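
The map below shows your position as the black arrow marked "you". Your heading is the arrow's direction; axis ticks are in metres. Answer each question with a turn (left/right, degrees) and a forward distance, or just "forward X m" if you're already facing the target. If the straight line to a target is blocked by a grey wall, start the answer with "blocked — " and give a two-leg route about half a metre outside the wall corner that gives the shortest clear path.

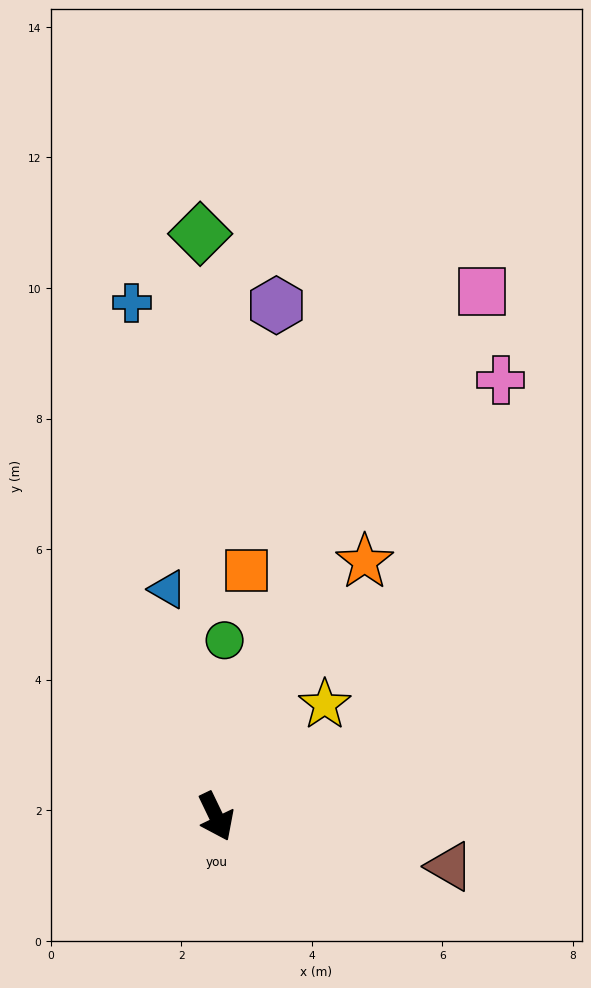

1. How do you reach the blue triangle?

turn left 166°, forward 3.6 m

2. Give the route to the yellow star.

turn left 110°, forward 2.4 m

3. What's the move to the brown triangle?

turn left 52°, forward 3.7 m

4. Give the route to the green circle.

turn left 152°, forward 2.7 m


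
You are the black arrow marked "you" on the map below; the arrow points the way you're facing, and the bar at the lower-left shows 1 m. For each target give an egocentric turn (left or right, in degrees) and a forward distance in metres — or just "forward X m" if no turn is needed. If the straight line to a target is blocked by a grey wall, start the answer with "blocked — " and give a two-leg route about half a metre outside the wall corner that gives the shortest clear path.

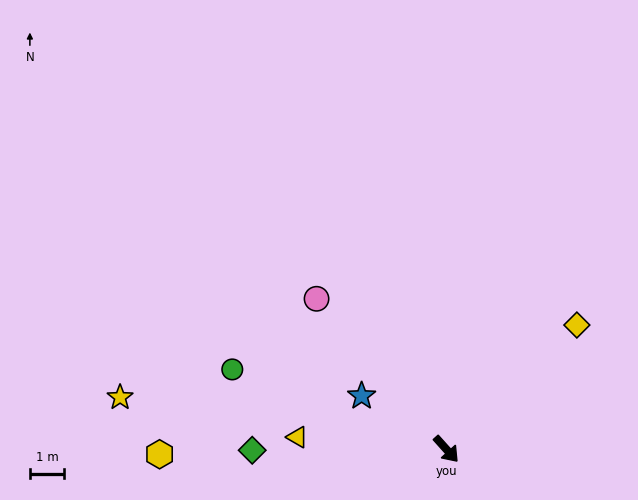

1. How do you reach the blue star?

turn right 164°, forward 2.9 m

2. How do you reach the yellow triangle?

turn right 137°, forward 4.4 m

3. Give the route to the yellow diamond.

turn left 92°, forward 5.3 m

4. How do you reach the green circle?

turn right 152°, forward 6.7 m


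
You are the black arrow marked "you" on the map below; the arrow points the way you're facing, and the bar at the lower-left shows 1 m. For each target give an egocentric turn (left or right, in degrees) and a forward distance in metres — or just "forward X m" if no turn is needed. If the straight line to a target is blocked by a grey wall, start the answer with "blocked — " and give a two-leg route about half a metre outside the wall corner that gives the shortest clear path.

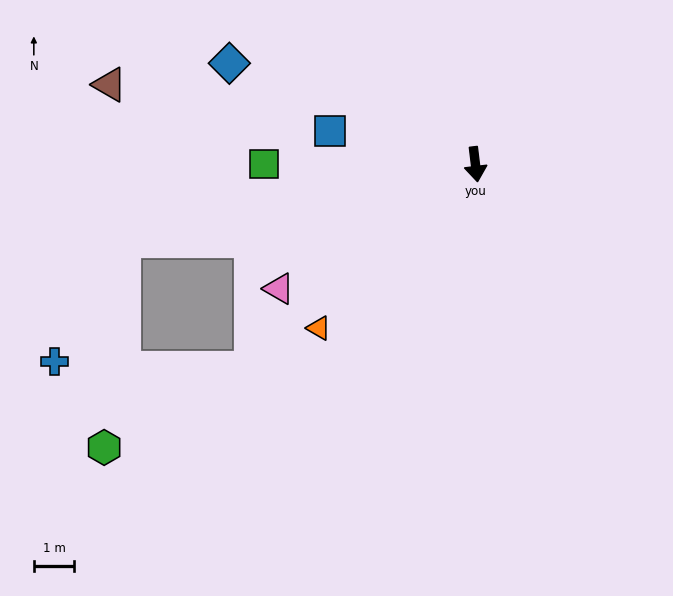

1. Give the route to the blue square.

turn right 110°, forward 3.7 m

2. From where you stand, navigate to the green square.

turn right 97°, forward 5.2 m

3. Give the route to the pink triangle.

turn right 65°, forward 5.7 m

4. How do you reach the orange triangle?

turn right 51°, forward 5.6 m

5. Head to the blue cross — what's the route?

blocked — turn right 85°, forward 8.9 m, then turn left 48°, forward 3.4 m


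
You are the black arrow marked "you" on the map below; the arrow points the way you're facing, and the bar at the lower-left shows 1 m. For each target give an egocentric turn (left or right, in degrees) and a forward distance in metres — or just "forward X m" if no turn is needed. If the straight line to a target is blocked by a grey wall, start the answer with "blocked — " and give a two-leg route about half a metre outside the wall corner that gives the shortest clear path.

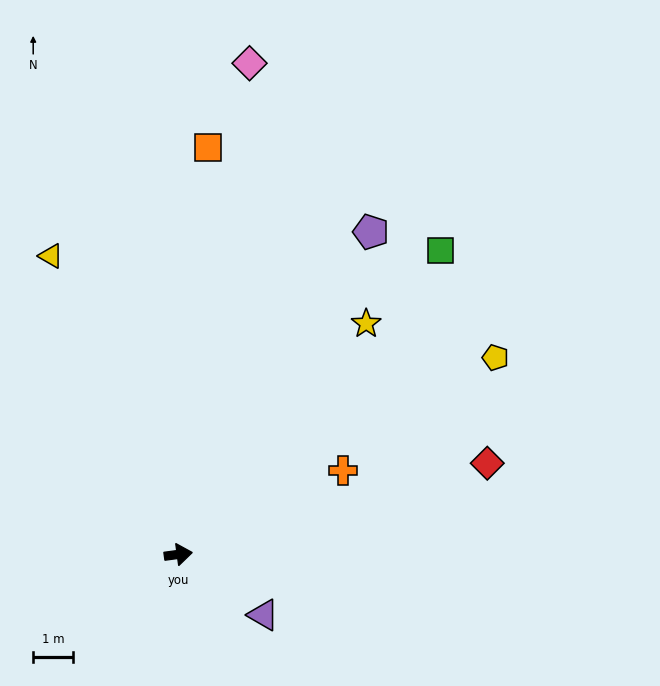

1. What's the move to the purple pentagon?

turn left 51°, forward 9.4 m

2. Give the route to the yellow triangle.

turn left 105°, forward 8.1 m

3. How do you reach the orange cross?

turn left 19°, forward 4.6 m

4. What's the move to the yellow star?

turn left 43°, forward 7.5 m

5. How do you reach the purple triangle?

turn right 43°, forward 2.6 m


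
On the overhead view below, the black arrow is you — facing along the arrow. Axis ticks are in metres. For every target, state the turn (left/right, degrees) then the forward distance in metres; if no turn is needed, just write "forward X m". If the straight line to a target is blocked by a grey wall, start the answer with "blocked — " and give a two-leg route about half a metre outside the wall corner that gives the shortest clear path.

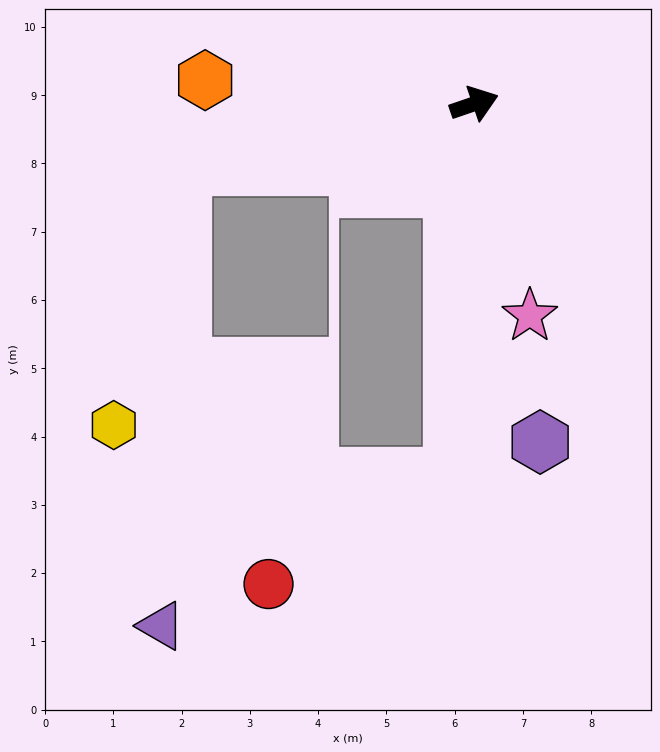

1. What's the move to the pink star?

turn right 94°, forward 3.2 m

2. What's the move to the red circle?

blocked — turn right 112°, forward 5.5 m, then turn right 57°, forward 3.1 m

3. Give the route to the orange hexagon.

turn left 156°, forward 4.0 m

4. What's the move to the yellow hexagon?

blocked — turn left 173°, forward 4.4 m, then turn left 63°, forward 3.9 m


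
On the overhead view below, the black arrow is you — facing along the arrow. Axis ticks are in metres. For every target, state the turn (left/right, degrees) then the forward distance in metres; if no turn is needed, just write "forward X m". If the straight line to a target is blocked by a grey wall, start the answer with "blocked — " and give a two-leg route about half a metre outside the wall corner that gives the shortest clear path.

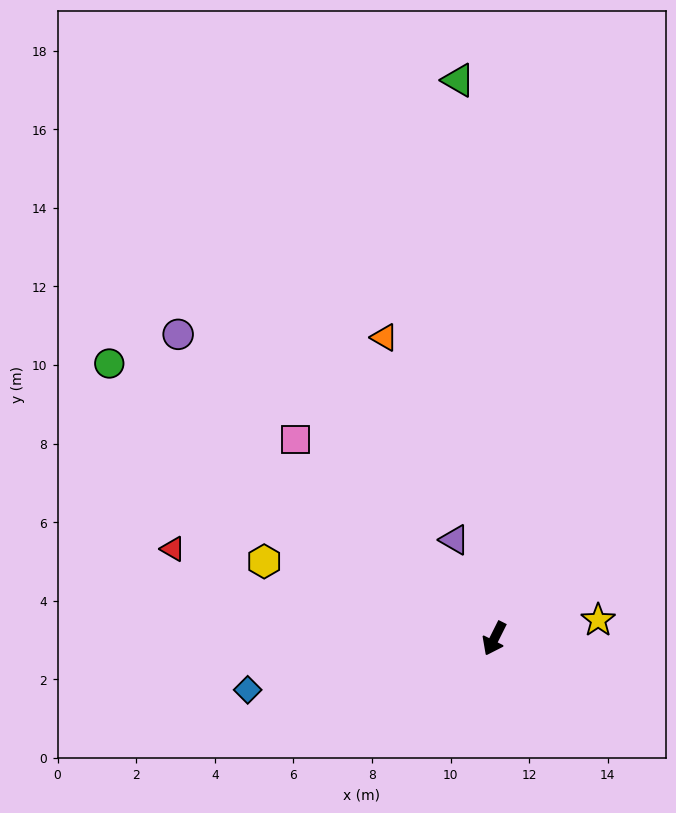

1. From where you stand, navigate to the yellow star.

turn left 127°, forward 2.7 m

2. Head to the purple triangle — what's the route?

turn right 131°, forward 2.7 m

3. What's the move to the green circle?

turn right 99°, forward 12.0 m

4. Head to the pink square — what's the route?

turn right 108°, forward 7.2 m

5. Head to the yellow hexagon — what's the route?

turn right 82°, forward 6.2 m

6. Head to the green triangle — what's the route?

turn right 150°, forward 14.2 m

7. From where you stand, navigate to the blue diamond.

turn right 52°, forward 6.4 m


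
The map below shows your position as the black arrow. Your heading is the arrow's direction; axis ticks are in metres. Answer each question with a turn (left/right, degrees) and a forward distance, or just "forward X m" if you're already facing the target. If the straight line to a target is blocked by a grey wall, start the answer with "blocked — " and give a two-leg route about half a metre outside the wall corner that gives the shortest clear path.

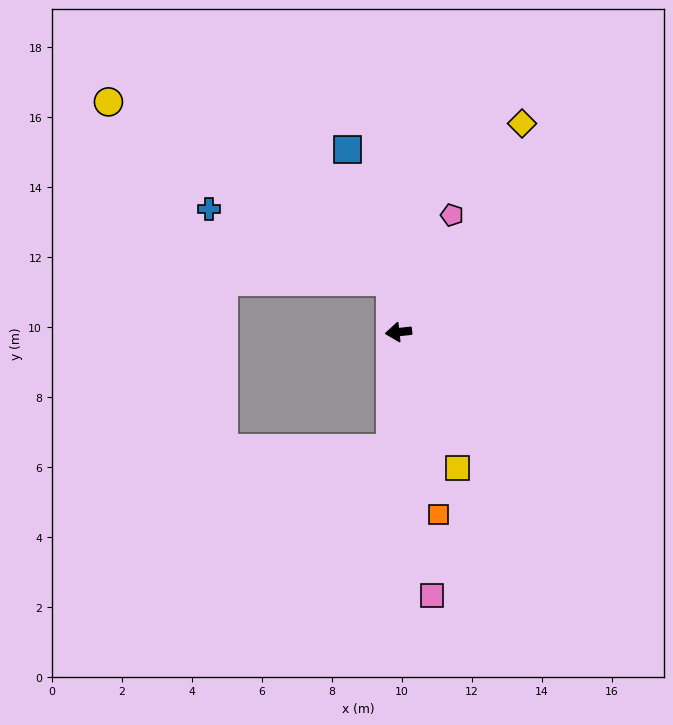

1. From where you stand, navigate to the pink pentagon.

turn right 121°, forward 3.7 m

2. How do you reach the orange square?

turn left 96°, forward 5.3 m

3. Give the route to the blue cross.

blocked — turn right 88°, forward 1.5 m, then turn left 60°, forward 5.6 m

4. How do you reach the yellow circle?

blocked — turn right 88°, forward 1.5 m, then turn left 49°, forward 9.6 m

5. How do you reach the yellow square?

turn left 107°, forward 4.2 m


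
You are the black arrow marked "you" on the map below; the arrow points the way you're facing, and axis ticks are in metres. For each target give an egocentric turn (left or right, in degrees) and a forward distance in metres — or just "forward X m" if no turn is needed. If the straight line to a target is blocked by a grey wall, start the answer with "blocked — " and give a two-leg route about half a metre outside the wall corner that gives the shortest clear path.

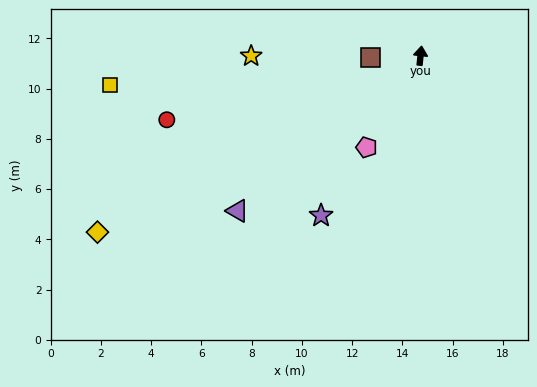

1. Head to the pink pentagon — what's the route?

turn left 156°, forward 4.2 m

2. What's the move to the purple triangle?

turn left 136°, forward 9.6 m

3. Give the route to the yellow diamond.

turn left 125°, forward 14.7 m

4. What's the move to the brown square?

turn left 98°, forward 2.0 m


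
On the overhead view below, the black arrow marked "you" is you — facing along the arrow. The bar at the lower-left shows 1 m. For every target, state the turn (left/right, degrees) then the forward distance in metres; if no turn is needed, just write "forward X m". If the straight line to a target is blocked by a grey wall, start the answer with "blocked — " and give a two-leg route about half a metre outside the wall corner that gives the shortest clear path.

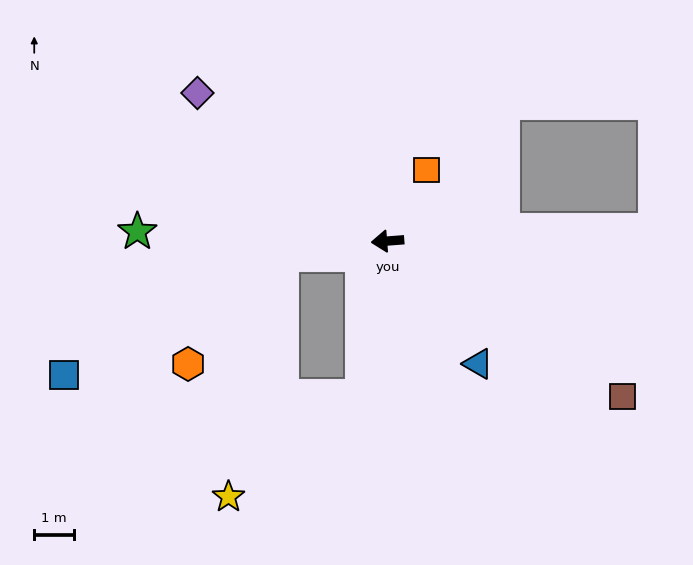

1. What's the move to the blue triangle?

turn left 122°, forward 3.9 m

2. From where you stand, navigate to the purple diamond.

turn right 42°, forward 6.1 m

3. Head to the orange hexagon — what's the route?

blocked — turn left 3°, forward 2.7 m, then turn left 42°, forward 3.7 m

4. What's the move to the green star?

turn right 7°, forward 6.4 m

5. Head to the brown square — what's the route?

turn left 142°, forward 7.2 m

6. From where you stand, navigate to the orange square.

turn right 123°, forward 2.1 m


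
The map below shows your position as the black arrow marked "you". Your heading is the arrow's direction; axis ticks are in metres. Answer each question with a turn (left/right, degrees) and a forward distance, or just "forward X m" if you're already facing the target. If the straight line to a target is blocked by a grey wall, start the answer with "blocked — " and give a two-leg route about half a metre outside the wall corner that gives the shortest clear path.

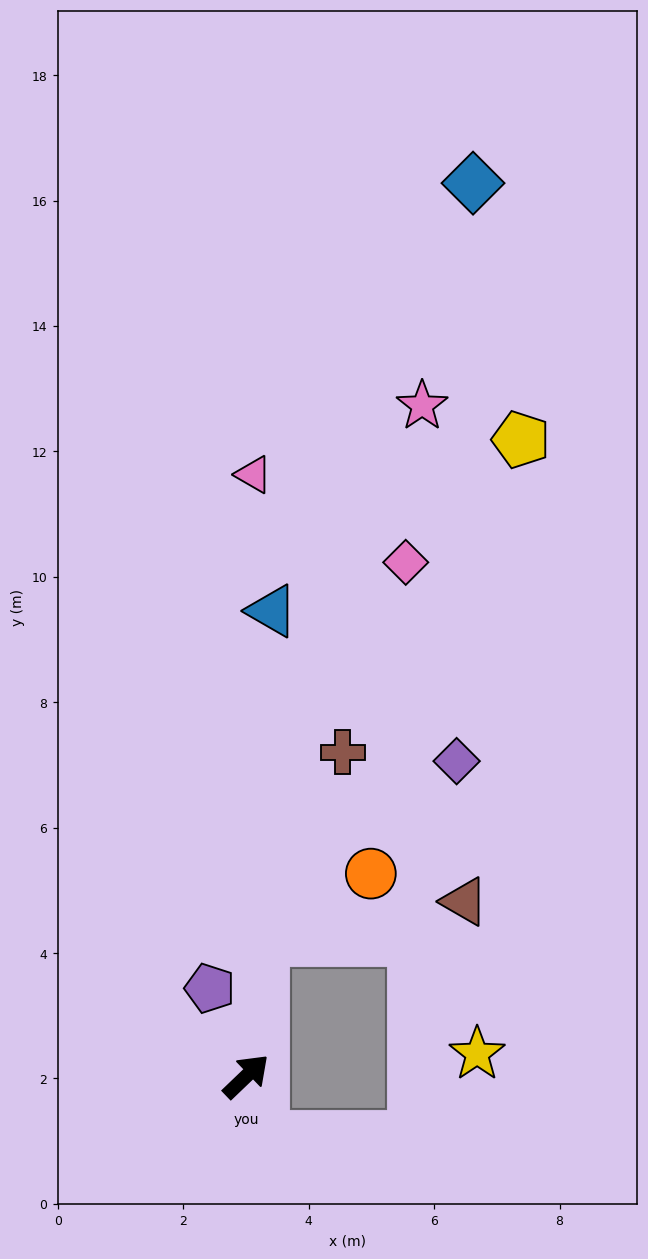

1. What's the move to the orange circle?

blocked — turn left 39°, forward 2.2 m, then turn right 51°, forward 2.0 m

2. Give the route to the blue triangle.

turn left 43°, forward 7.4 m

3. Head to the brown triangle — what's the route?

blocked — turn left 39°, forward 2.2 m, then turn right 72°, forward 3.3 m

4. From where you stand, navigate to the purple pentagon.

turn left 69°, forward 1.5 m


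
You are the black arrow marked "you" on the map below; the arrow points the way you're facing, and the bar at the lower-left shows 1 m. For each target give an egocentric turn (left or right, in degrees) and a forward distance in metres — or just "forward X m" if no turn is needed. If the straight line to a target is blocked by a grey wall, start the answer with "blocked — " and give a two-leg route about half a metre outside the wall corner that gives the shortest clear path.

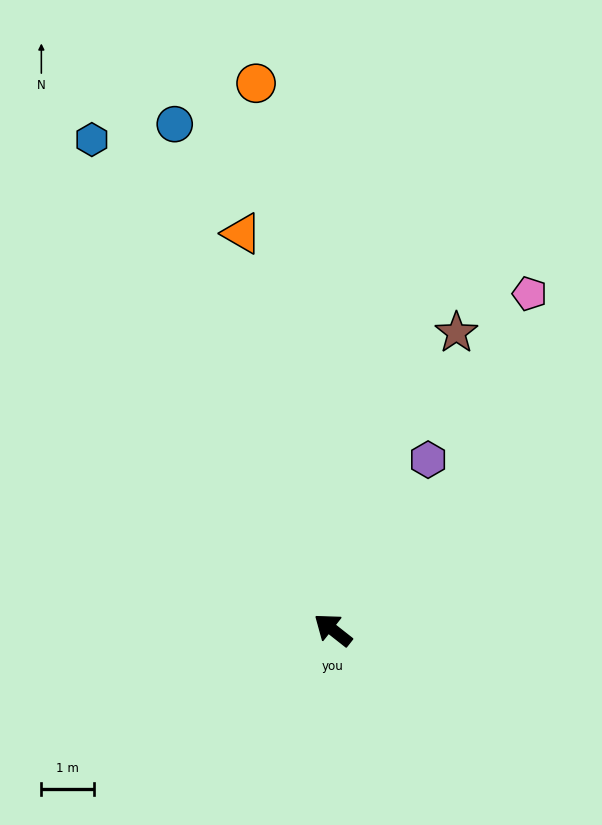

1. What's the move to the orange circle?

turn right 44°, forward 10.4 m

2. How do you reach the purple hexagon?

turn right 81°, forward 3.7 m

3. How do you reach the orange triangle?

turn right 39°, forward 7.7 m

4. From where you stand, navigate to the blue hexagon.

turn right 26°, forward 10.3 m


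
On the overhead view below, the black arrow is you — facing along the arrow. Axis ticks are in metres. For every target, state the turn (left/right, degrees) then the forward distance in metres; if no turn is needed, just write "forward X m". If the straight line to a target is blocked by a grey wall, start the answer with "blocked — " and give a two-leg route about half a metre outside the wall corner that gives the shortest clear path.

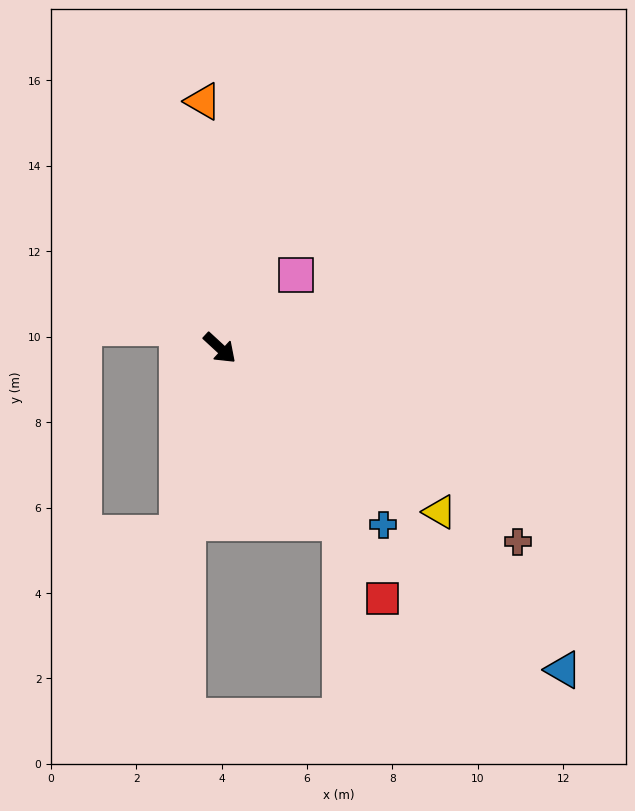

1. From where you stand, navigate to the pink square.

turn left 86°, forward 2.5 m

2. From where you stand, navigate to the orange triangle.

turn left 137°, forward 5.8 m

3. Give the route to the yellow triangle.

turn left 6°, forward 6.4 m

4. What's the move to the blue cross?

turn right 5°, forward 5.6 m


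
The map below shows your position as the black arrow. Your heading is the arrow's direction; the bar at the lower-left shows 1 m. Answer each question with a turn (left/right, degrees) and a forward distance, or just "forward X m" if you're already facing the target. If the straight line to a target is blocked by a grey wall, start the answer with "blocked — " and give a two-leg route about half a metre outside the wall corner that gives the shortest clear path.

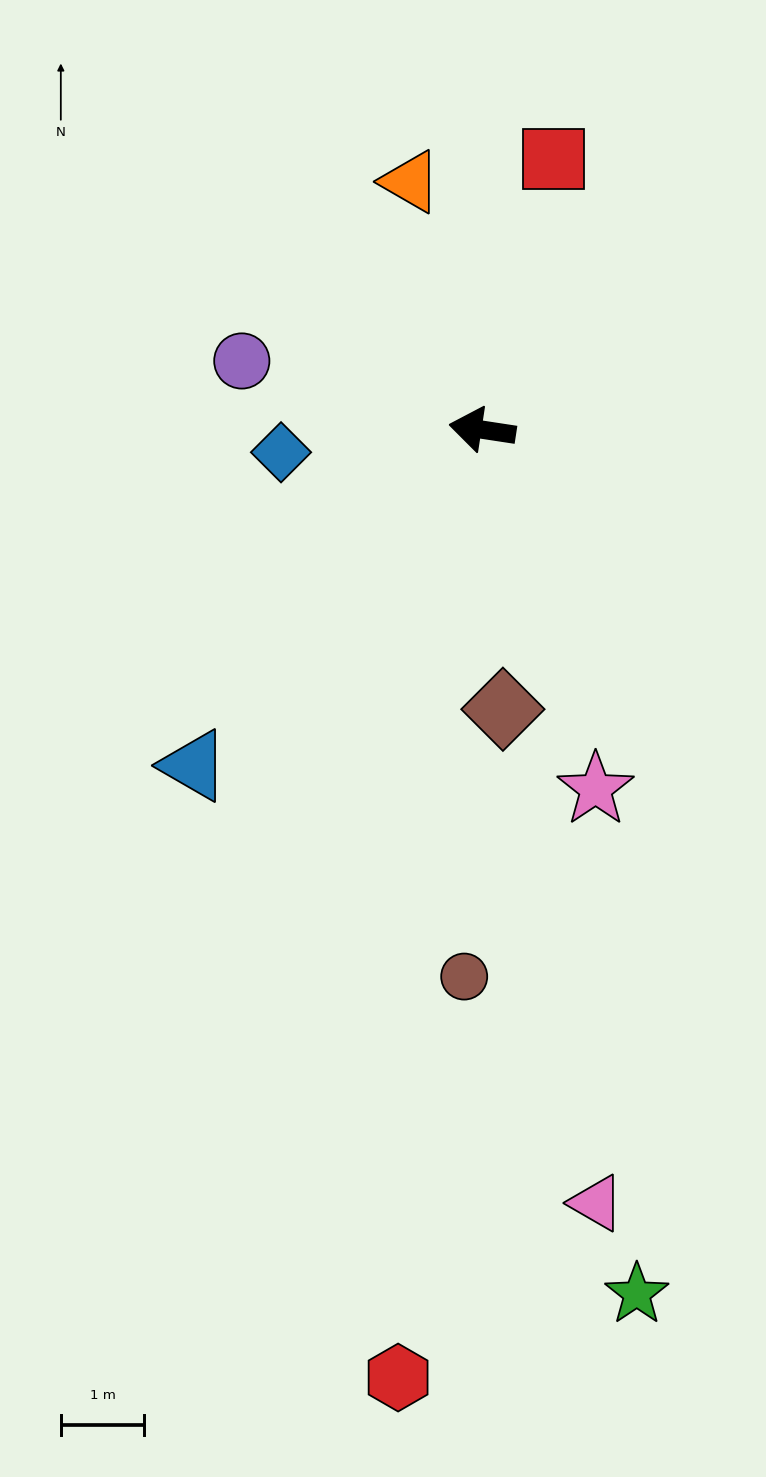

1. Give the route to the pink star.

turn left 116°, forward 4.5 m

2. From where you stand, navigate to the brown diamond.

turn left 103°, forward 3.4 m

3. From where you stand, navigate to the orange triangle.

turn right 65°, forward 3.1 m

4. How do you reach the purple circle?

turn right 7°, forward 3.0 m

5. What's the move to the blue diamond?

turn left 15°, forward 2.4 m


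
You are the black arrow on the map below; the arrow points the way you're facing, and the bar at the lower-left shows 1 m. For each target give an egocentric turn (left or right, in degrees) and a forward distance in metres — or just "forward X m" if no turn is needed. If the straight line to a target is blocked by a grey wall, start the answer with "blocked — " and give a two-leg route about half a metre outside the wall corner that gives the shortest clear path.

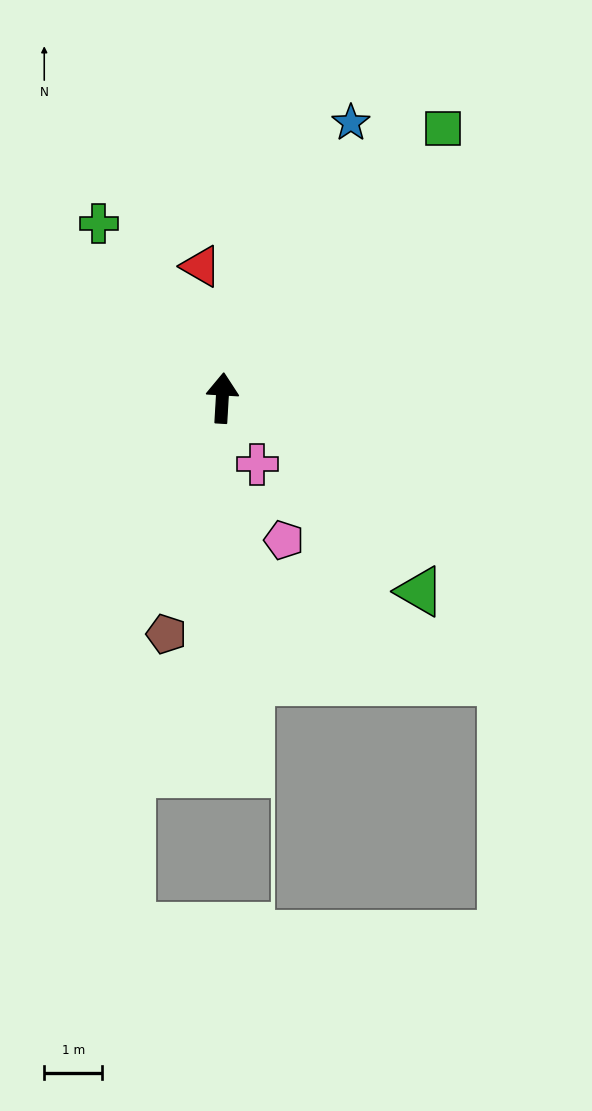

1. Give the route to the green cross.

turn left 39°, forward 3.7 m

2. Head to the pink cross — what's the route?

turn right 149°, forward 1.3 m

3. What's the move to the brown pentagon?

turn left 170°, forward 4.2 m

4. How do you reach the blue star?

turn right 22°, forward 5.3 m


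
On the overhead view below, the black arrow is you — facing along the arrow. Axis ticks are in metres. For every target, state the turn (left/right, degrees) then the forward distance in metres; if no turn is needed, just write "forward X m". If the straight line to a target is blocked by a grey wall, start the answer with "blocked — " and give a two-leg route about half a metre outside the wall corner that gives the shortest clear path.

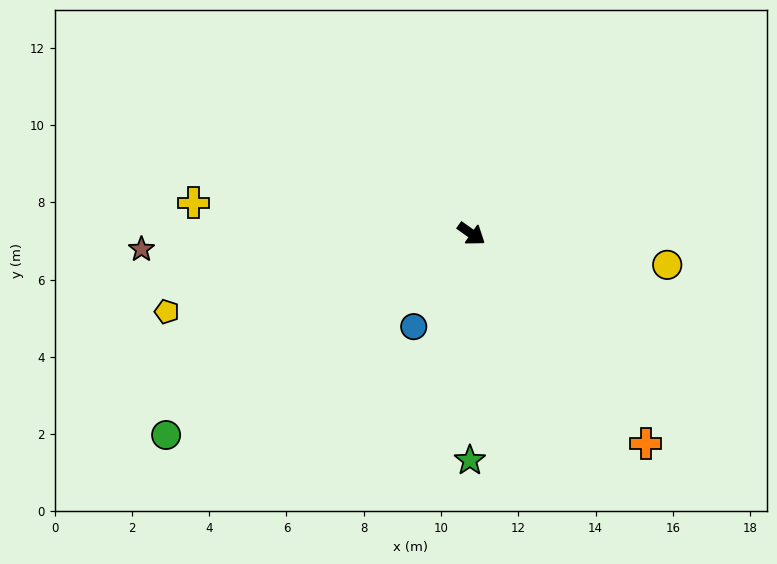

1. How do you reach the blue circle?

turn right 87°, forward 2.8 m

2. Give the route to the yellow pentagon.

turn right 130°, forward 8.1 m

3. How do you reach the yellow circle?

turn left 26°, forward 5.1 m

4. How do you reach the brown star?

turn right 142°, forward 8.5 m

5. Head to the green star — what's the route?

turn right 55°, forward 5.9 m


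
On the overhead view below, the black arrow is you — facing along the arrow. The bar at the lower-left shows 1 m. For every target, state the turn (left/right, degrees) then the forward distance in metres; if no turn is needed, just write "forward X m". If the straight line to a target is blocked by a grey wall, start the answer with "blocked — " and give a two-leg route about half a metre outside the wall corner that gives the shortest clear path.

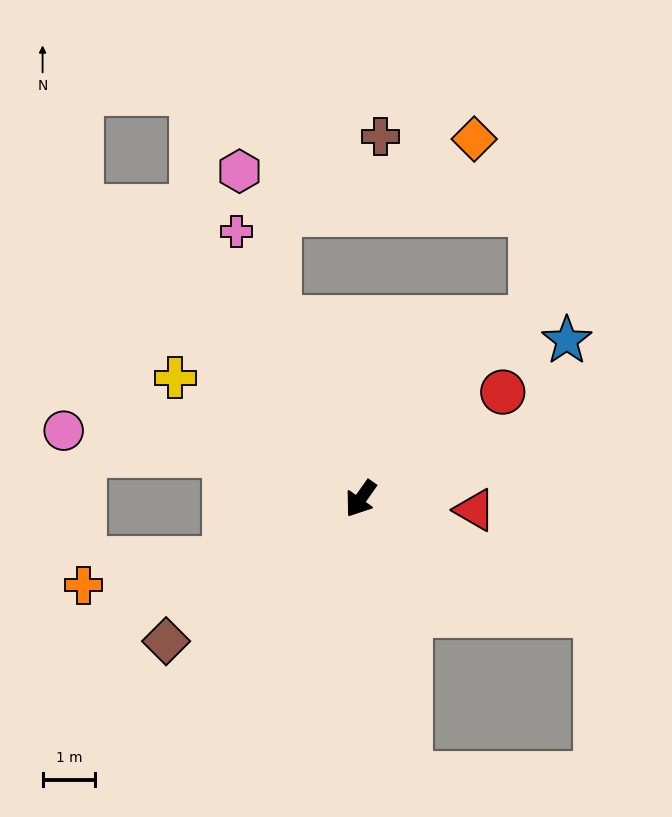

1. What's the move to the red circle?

turn left 162°, forward 3.4 m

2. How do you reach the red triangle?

turn left 120°, forward 2.2 m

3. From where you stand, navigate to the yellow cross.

turn right 88°, forward 4.2 m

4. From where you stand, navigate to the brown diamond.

turn right 19°, forward 4.6 m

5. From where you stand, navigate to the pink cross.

turn right 120°, forward 5.6 m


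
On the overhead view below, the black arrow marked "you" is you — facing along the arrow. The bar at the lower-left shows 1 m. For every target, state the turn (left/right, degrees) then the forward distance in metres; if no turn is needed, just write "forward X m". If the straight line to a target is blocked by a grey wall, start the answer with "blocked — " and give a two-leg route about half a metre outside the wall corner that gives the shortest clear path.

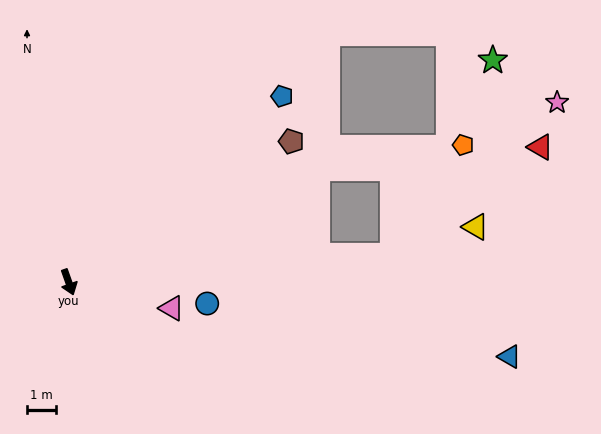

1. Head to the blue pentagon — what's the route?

turn left 112°, forward 9.6 m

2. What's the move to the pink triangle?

turn left 56°, forward 3.6 m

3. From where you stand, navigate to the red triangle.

blocked — turn left 75°, forward 11.1 m, then turn left 32°, forward 6.3 m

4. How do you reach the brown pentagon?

turn left 103°, forward 9.0 m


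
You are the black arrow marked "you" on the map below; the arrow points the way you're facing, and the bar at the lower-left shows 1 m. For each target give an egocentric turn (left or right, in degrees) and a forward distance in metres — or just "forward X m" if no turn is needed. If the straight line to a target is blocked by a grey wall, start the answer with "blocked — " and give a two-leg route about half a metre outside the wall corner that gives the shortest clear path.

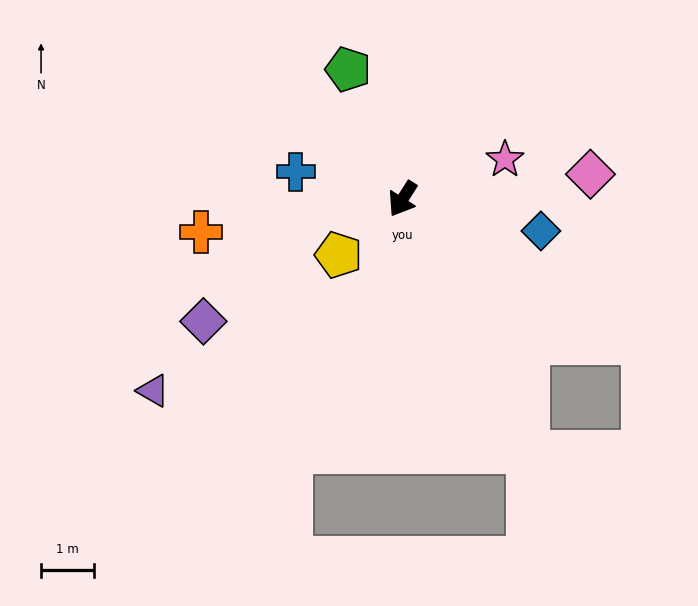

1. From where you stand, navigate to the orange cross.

turn right 48°, forward 3.9 m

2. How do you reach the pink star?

turn left 144°, forward 2.1 m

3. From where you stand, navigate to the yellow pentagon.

turn right 17°, forward 1.6 m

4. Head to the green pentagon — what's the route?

turn right 125°, forward 2.7 m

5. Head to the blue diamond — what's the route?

turn left 109°, forward 2.7 m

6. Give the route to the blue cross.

turn right 72°, forward 2.1 m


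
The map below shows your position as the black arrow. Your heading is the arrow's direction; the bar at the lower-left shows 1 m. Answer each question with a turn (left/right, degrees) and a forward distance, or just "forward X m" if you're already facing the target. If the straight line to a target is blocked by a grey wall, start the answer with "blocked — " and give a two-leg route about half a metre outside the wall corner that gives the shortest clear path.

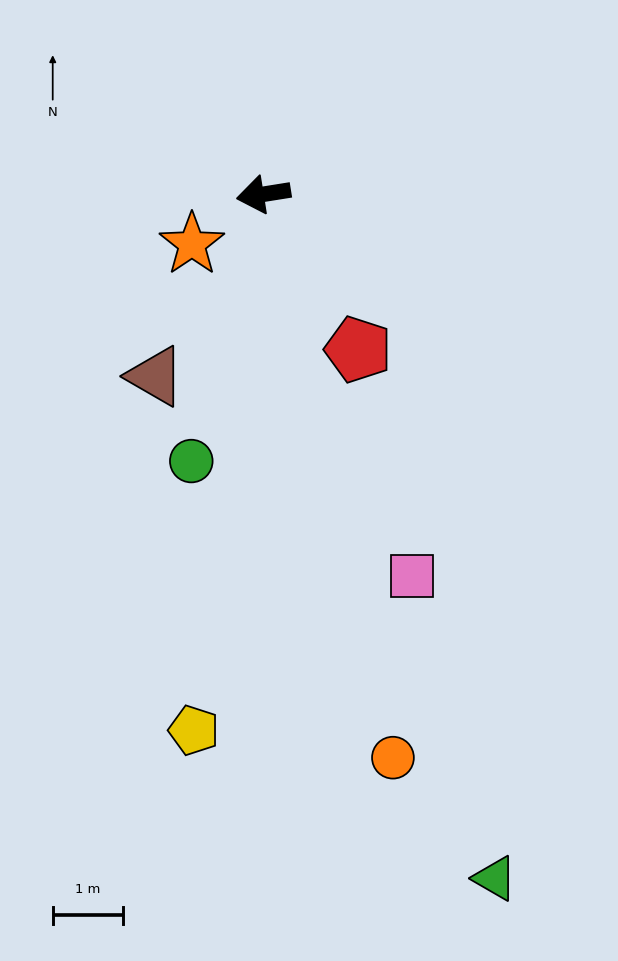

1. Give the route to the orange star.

turn left 26°, forward 1.2 m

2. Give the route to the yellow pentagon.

turn left 74°, forward 7.7 m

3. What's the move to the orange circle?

turn left 94°, forward 8.2 m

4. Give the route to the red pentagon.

turn left 112°, forward 2.6 m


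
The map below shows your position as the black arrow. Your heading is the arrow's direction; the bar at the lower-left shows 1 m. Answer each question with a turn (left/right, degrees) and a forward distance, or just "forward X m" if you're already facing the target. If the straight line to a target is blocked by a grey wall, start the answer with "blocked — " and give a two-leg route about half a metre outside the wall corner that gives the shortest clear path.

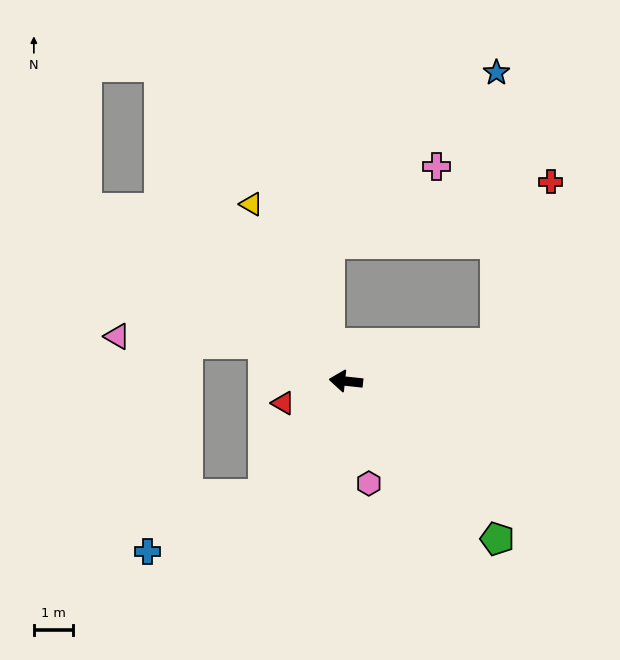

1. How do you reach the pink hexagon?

turn left 109°, forward 2.7 m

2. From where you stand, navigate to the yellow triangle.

turn right 56°, forward 5.1 m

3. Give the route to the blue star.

blocked — turn right 160°, forward 4.0 m, then turn left 76°, forward 6.9 m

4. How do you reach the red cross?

blocked — turn right 160°, forward 4.0 m, then turn left 58°, forward 4.4 m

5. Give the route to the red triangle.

turn left 25°, forward 1.7 m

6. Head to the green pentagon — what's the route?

turn left 140°, forward 5.6 m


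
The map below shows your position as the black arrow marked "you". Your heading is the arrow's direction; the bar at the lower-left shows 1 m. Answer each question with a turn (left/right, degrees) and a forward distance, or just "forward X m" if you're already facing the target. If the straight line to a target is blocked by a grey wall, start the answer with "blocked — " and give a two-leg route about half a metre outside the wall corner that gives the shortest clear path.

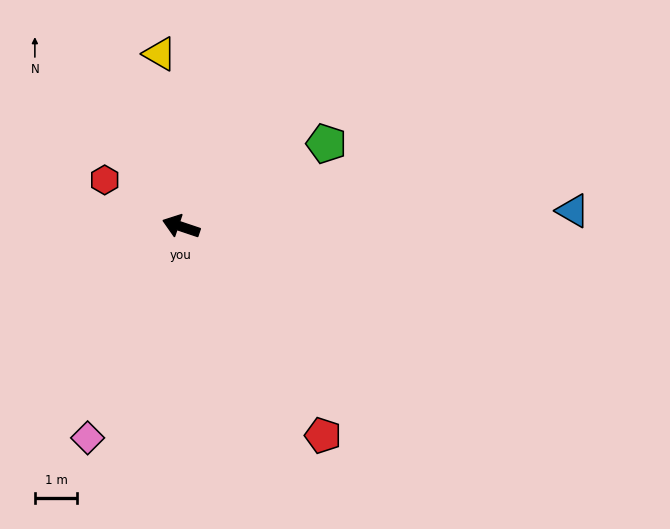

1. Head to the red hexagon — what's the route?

turn right 13°, forward 2.1 m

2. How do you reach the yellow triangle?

turn right 64°, forward 4.1 m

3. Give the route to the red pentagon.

turn left 143°, forward 6.0 m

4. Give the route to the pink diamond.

turn left 85°, forward 5.5 m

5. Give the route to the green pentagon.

turn right 132°, forward 4.0 m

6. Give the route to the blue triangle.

turn right 159°, forward 9.3 m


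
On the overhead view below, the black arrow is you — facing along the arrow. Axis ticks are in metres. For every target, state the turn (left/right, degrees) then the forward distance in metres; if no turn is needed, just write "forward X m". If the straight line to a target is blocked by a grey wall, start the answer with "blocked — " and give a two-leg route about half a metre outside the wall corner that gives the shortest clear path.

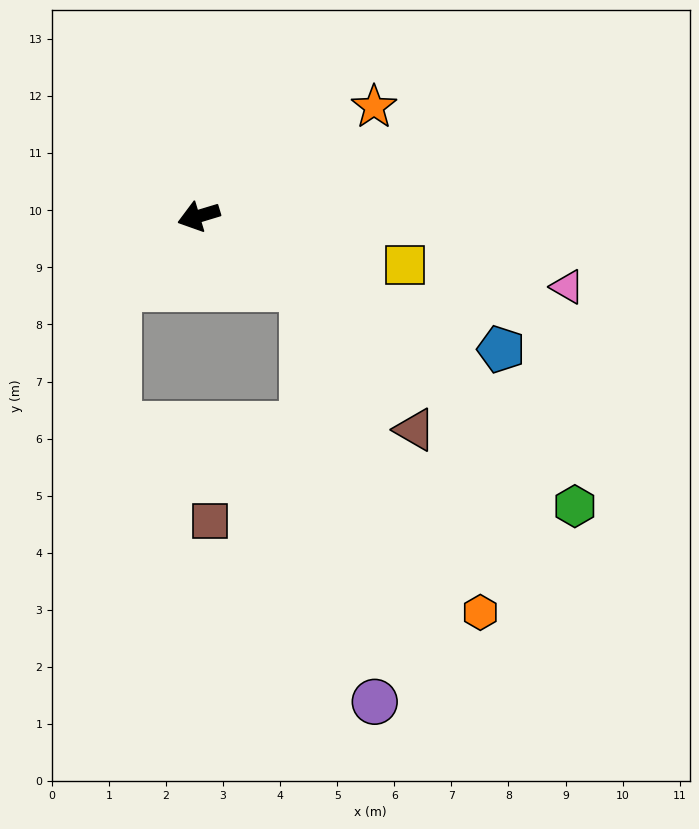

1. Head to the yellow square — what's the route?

turn left 150°, forward 3.7 m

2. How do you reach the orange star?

turn right 165°, forward 3.6 m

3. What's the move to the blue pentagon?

turn left 139°, forward 5.8 m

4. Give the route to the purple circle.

blocked — turn left 129°, forward 2.2 m, then turn right 46°, forward 7.4 m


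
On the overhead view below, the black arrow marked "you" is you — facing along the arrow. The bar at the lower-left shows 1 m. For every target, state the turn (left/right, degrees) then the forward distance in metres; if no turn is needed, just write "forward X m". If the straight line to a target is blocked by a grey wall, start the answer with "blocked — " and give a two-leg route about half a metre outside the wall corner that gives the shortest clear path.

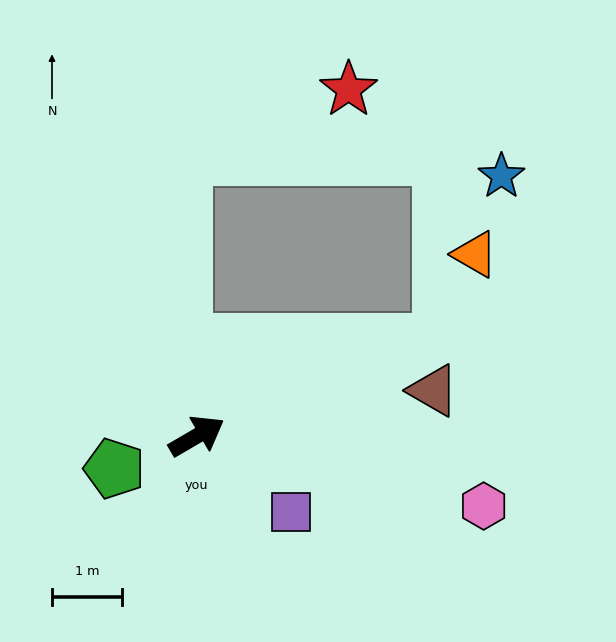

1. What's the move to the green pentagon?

turn left 171°, forward 1.3 m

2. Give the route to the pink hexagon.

turn right 44°, forward 4.2 m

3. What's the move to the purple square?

turn right 69°, forward 1.7 m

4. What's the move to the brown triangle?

turn right 19°, forward 3.5 m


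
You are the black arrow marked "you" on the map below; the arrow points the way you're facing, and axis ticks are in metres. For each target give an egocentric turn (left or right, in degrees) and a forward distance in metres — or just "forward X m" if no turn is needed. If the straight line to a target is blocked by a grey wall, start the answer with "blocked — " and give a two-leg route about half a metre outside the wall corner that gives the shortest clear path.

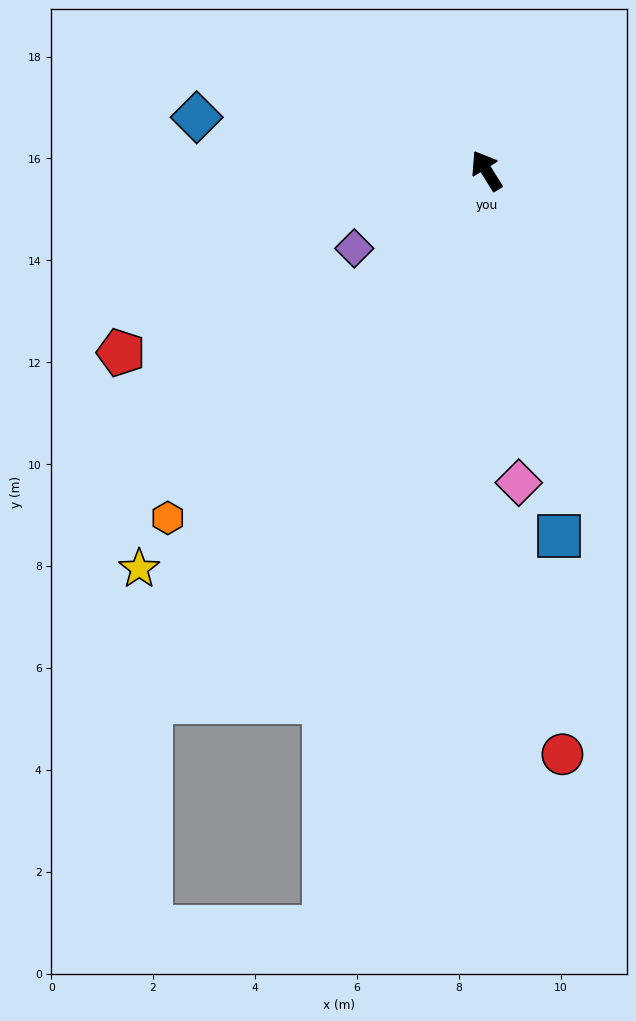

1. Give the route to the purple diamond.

turn left 89°, forward 3.0 m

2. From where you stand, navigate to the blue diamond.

turn left 48°, forward 5.8 m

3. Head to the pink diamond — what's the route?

turn left 154°, forward 6.2 m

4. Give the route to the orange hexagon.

turn left 106°, forward 9.3 m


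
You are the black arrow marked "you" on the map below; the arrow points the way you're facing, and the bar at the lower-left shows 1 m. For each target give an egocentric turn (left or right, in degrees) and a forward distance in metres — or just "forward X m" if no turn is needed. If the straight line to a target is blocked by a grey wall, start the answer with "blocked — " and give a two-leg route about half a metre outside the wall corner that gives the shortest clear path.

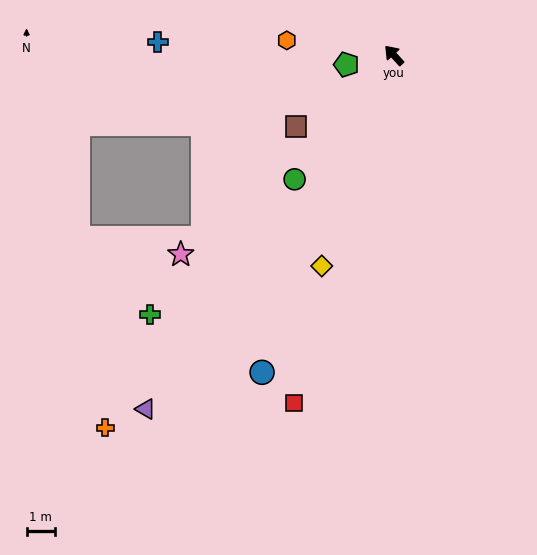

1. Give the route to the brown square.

turn left 84°, forward 4.3 m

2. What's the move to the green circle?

turn left 99°, forward 5.6 m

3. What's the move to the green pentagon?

turn left 59°, forward 1.7 m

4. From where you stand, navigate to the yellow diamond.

turn left 119°, forward 7.8 m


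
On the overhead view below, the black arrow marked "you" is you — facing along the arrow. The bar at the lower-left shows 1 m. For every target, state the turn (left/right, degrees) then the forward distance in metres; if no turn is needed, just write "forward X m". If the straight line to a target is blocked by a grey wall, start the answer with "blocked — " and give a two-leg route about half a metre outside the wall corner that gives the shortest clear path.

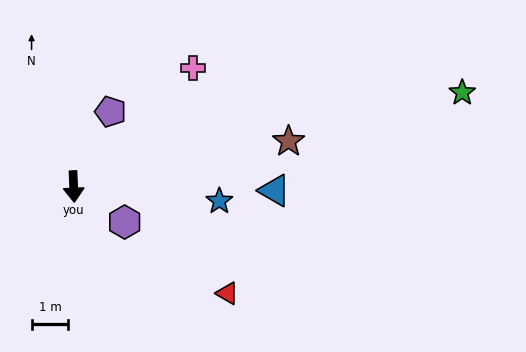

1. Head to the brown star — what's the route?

turn left 100°, forward 5.9 m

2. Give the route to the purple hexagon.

turn left 53°, forward 1.7 m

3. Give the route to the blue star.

turn left 82°, forward 4.0 m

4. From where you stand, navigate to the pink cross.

turn left 133°, forward 4.6 m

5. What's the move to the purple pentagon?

turn left 151°, forward 2.3 m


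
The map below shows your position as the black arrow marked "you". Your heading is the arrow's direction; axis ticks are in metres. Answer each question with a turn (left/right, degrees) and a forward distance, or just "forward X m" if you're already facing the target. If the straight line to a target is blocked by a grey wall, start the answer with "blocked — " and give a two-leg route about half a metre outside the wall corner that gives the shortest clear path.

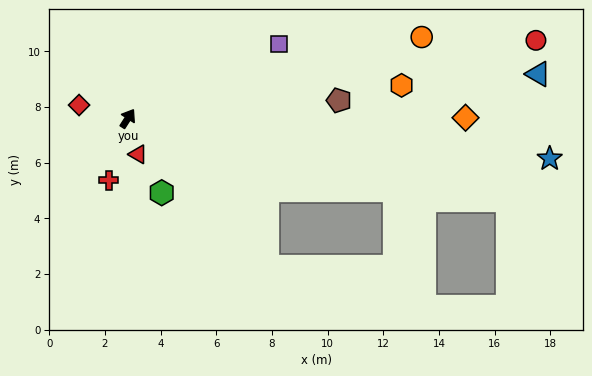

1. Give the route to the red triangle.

turn right 132°, forward 1.3 m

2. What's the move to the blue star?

turn right 63°, forward 15.2 m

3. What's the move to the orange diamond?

turn right 57°, forward 12.1 m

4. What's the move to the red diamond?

turn left 107°, forward 1.8 m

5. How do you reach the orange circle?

turn right 42°, forward 11.0 m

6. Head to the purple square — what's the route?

turn right 31°, forward 6.0 m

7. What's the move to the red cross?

turn right 165°, forward 2.3 m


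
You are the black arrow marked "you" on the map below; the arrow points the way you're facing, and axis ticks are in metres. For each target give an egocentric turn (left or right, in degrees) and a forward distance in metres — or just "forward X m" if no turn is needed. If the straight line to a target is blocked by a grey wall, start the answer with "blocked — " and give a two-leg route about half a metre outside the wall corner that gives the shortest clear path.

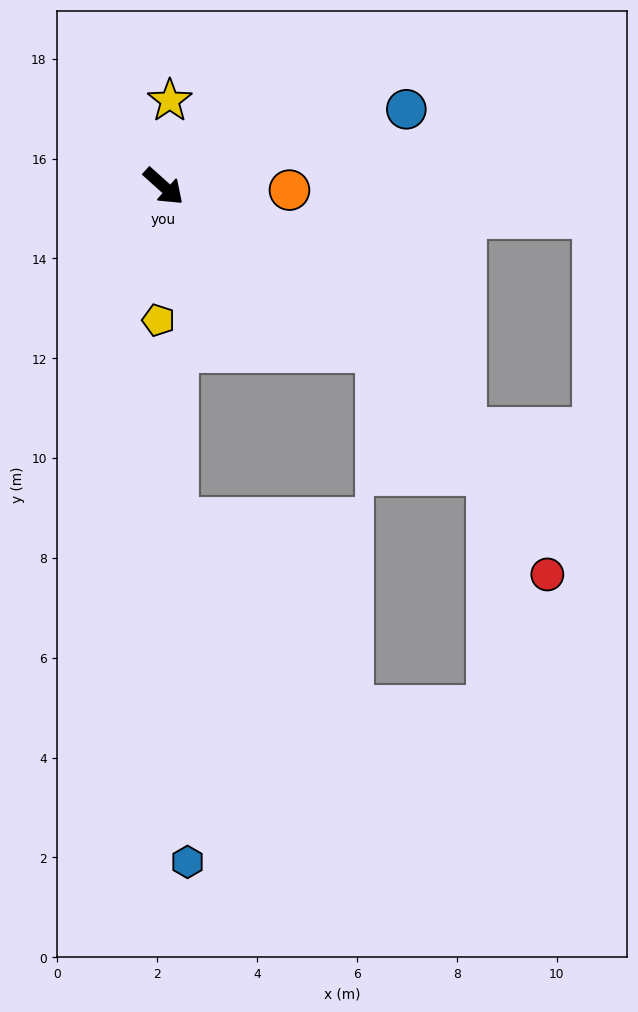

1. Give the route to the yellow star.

turn left 128°, forward 1.7 m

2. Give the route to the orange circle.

turn left 40°, forward 2.5 m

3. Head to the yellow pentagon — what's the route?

turn right 50°, forward 2.7 m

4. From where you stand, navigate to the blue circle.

turn left 60°, forward 5.1 m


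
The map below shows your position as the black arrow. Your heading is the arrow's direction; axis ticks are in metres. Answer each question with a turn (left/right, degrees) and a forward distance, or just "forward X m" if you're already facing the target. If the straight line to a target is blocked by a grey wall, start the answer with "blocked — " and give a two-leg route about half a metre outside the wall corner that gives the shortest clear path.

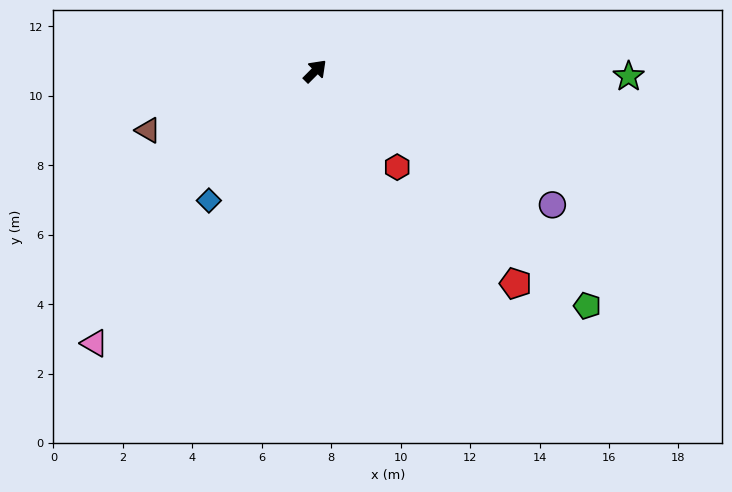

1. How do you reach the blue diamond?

turn right 175°, forward 4.8 m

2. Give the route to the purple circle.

turn right 75°, forward 7.8 m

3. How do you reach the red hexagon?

turn right 95°, forward 3.6 m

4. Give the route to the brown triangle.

turn left 154°, forward 5.1 m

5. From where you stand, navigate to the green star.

turn right 46°, forward 9.0 m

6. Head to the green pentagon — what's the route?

turn right 86°, forward 10.4 m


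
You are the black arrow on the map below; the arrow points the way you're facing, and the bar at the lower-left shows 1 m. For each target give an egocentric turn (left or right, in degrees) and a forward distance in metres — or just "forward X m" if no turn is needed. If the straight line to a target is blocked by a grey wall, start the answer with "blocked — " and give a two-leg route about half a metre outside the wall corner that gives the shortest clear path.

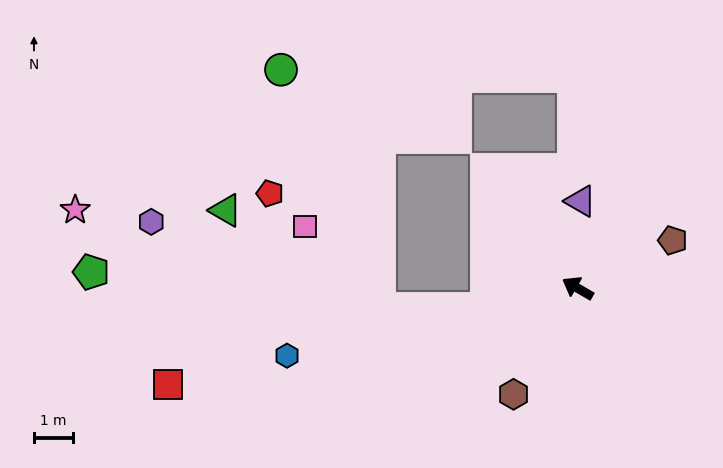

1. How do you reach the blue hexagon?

turn left 43°, forward 7.7 m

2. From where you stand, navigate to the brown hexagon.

turn left 89°, forward 3.2 m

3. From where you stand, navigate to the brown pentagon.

turn right 123°, forward 2.8 m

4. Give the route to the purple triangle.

turn right 62°, forward 2.3 m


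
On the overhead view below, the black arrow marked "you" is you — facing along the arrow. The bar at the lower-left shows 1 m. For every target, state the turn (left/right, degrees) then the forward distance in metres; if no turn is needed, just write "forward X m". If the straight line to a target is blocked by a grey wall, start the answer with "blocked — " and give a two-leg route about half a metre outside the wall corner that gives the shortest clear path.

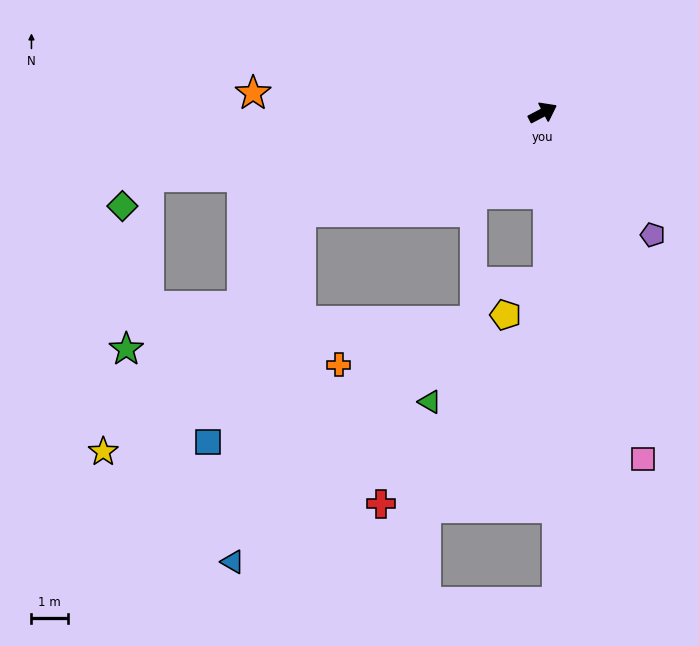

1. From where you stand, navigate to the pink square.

turn right 101°, forward 9.8 m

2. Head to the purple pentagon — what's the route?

turn right 76°, forward 4.5 m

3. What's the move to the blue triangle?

blocked — turn left 175°, forward 7.1 m, then turn left 57°, forward 9.7 m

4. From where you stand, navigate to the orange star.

turn left 149°, forward 7.9 m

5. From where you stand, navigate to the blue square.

blocked — turn left 175°, forward 7.1 m, then turn left 46°, forward 6.8 m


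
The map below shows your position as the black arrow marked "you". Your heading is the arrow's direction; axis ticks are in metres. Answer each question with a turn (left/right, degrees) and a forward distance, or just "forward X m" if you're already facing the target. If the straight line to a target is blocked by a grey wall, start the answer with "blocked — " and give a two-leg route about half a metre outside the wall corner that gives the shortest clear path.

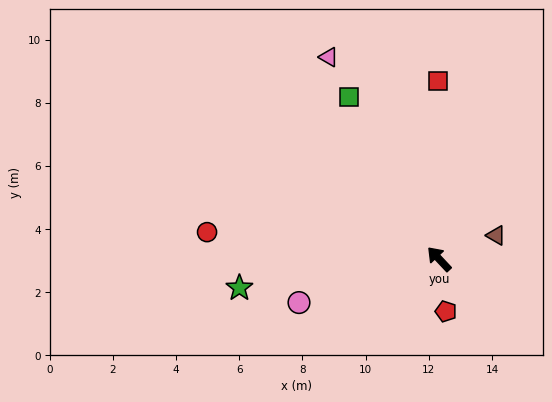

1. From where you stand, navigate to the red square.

turn right 43°, forward 5.6 m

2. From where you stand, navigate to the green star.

turn left 55°, forward 6.4 m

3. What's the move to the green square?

turn right 14°, forward 5.9 m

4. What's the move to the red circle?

turn left 40°, forward 7.4 m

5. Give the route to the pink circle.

turn left 64°, forward 4.6 m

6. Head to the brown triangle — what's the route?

turn right 111°, forward 2.0 m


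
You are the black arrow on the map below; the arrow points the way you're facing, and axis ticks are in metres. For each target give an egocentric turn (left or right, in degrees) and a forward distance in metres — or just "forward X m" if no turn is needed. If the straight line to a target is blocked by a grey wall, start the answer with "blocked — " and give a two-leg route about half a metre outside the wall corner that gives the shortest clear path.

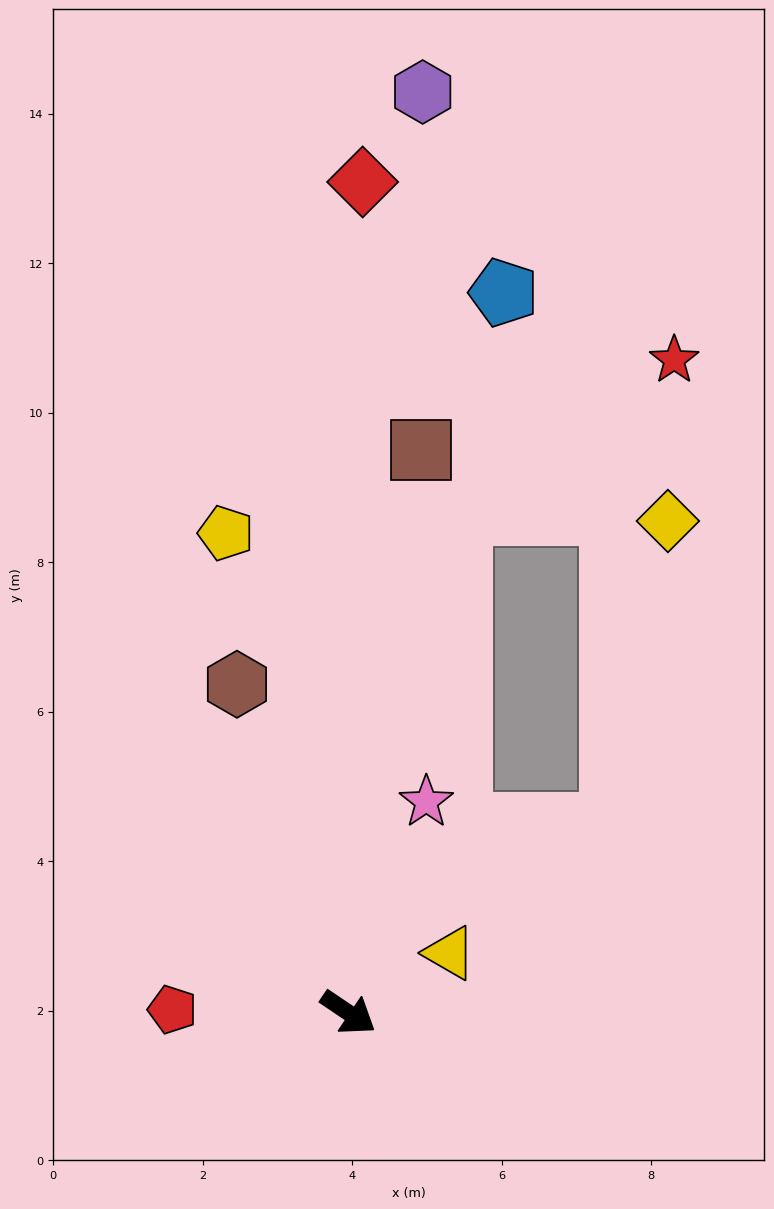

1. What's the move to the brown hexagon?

turn left 143°, forward 4.6 m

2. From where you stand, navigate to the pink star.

turn left 104°, forward 3.0 m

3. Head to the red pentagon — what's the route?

turn right 147°, forward 2.4 m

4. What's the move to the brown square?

turn left 117°, forward 7.6 m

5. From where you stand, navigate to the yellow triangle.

turn left 65°, forward 1.6 m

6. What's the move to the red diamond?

turn left 123°, forward 11.1 m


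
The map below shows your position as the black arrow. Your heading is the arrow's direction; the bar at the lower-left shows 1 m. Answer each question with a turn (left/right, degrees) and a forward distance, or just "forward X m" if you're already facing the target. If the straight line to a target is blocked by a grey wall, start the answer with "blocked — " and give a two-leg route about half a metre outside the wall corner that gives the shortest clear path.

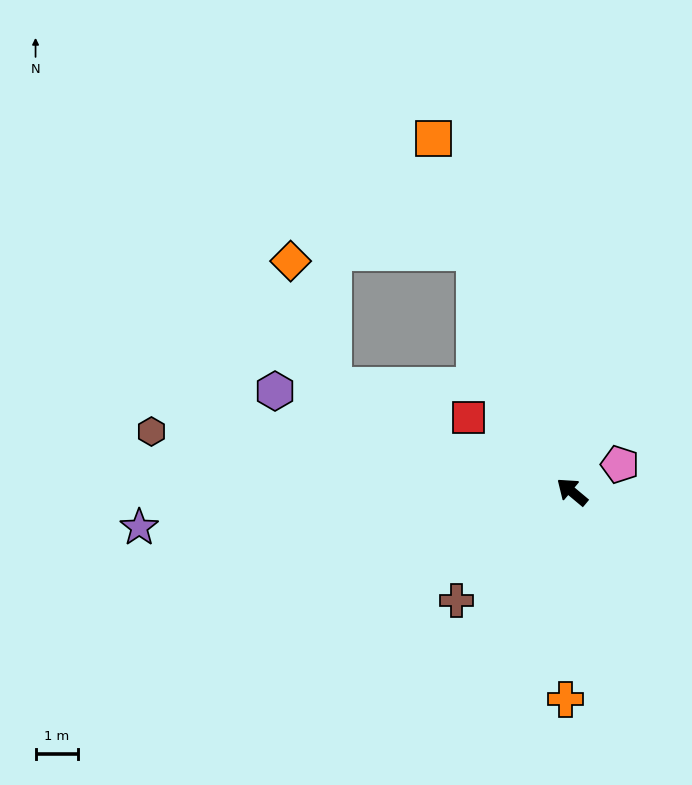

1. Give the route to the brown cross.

turn left 83°, forward 3.8 m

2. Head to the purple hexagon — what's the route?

turn left 21°, forward 7.5 m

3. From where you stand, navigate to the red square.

turn left 4°, forward 3.0 m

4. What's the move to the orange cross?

turn left 128°, forward 4.9 m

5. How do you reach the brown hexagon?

turn left 32°, forward 10.1 m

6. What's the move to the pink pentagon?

turn right 110°, forward 1.3 m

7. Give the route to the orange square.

turn right 29°, forward 9.0 m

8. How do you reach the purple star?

turn left 45°, forward 10.3 m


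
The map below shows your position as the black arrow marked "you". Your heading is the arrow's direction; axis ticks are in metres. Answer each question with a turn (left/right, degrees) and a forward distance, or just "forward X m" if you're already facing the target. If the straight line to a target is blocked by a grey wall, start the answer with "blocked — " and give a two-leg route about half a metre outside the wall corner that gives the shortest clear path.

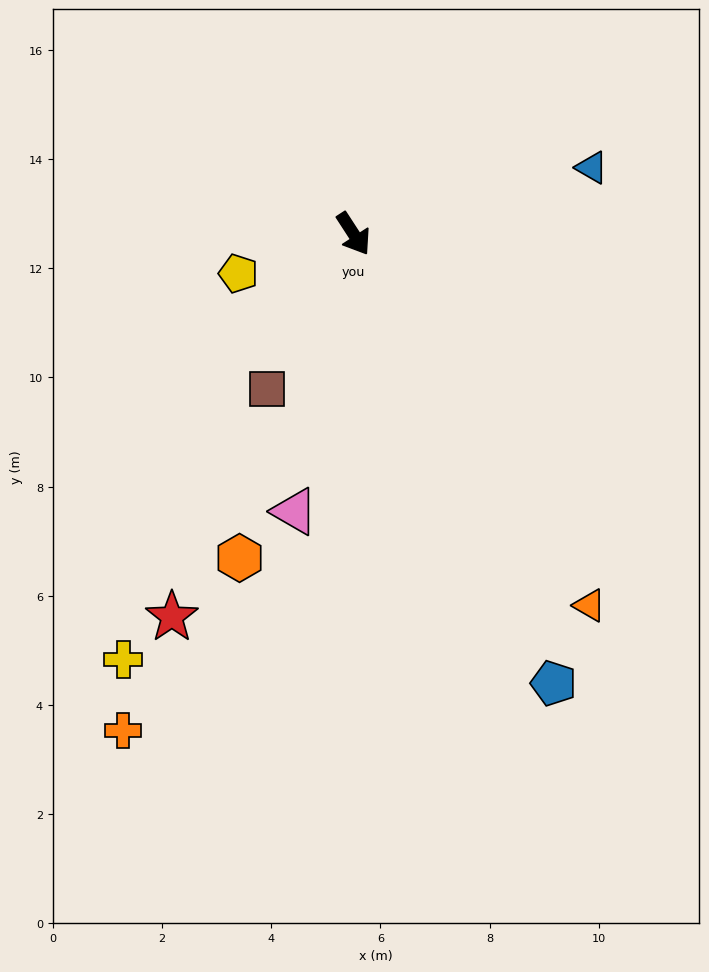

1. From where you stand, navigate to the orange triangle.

forward 8.1 m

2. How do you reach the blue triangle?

turn left 73°, forward 4.5 m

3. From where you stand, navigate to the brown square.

turn right 62°, forward 3.3 m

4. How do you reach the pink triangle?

turn right 45°, forward 5.2 m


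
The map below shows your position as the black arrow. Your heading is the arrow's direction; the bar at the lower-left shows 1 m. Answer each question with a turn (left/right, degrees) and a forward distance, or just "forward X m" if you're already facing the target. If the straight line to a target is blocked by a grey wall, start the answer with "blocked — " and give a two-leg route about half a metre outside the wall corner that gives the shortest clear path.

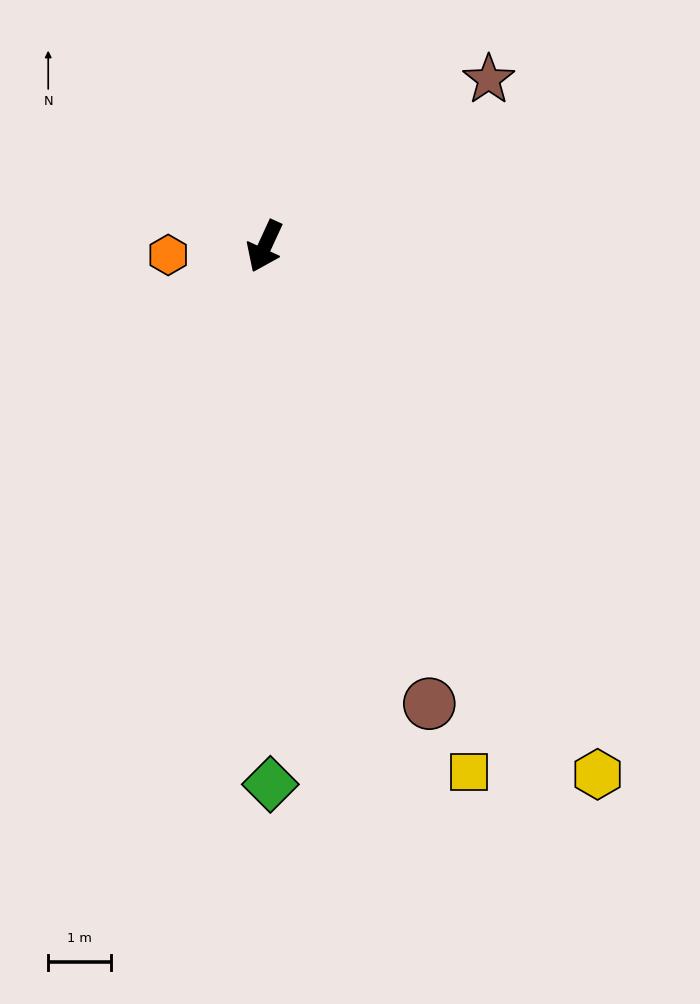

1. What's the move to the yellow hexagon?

turn left 57°, forward 9.9 m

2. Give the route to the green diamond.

turn left 25°, forward 8.5 m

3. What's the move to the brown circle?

turn left 45°, forward 7.7 m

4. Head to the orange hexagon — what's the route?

turn right 60°, forward 1.5 m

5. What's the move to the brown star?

turn left 151°, forward 4.4 m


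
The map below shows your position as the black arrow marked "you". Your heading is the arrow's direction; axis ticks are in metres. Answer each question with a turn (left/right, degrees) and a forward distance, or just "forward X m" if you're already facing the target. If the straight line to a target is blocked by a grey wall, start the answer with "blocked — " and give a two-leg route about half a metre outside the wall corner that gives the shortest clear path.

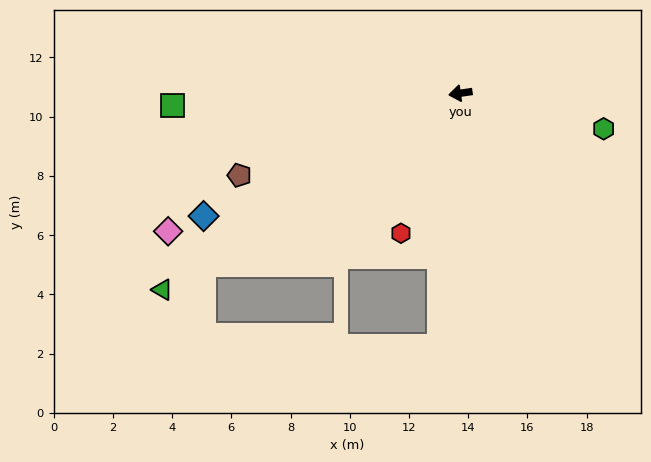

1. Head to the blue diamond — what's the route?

turn left 17°, forward 9.6 m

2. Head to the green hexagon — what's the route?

turn left 158°, forward 5.0 m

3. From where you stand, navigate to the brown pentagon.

turn left 12°, forward 8.0 m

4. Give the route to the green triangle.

turn left 25°, forward 12.1 m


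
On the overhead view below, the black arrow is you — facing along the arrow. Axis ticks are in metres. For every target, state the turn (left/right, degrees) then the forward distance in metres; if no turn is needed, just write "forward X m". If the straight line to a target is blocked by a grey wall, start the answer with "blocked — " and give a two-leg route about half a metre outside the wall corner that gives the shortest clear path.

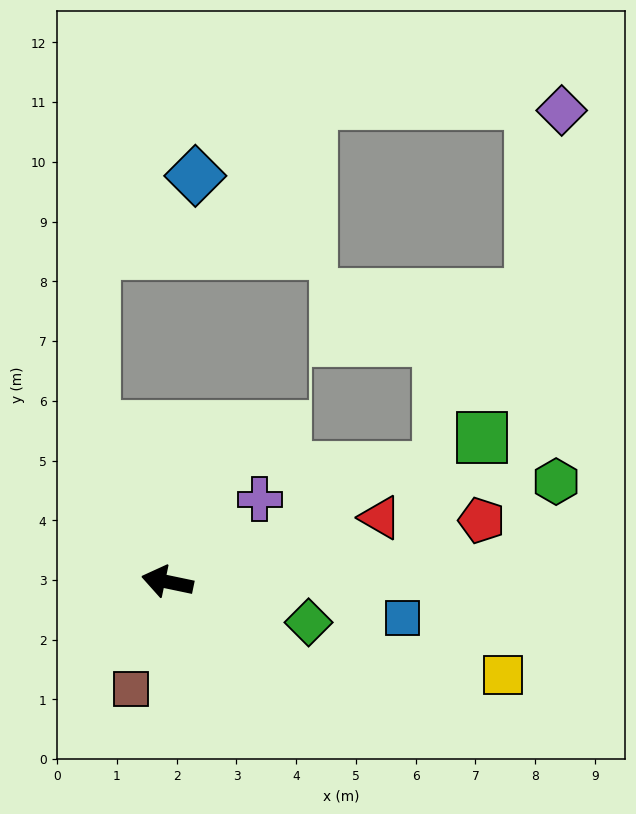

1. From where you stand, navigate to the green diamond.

turn left 176°, forward 2.5 m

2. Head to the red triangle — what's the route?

turn right 151°, forward 3.7 m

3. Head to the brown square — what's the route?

turn left 83°, forward 1.9 m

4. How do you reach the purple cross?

turn right 126°, forward 2.1 m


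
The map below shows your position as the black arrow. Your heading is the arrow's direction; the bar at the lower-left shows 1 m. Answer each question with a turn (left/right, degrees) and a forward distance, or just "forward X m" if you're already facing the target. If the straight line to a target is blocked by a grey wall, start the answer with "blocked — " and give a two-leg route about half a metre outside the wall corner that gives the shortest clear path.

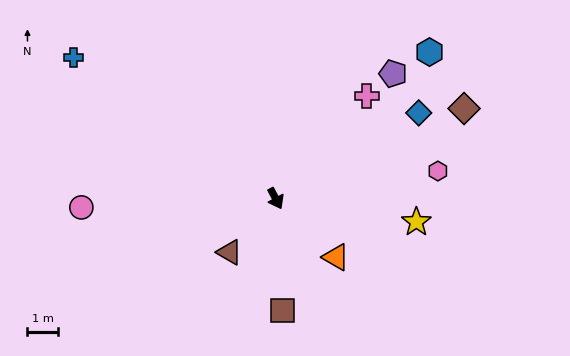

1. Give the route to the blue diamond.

turn left 93°, forward 5.5 m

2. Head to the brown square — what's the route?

turn right 24°, forward 3.7 m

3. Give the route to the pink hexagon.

turn left 72°, forward 5.4 m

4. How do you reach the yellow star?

turn left 53°, forward 4.7 m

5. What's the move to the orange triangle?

turn left 18°, forward 2.8 m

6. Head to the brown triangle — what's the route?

turn right 69°, forward 2.3 m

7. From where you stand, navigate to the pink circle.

turn right 115°, forward 6.4 m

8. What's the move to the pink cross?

turn left 110°, forward 4.5 m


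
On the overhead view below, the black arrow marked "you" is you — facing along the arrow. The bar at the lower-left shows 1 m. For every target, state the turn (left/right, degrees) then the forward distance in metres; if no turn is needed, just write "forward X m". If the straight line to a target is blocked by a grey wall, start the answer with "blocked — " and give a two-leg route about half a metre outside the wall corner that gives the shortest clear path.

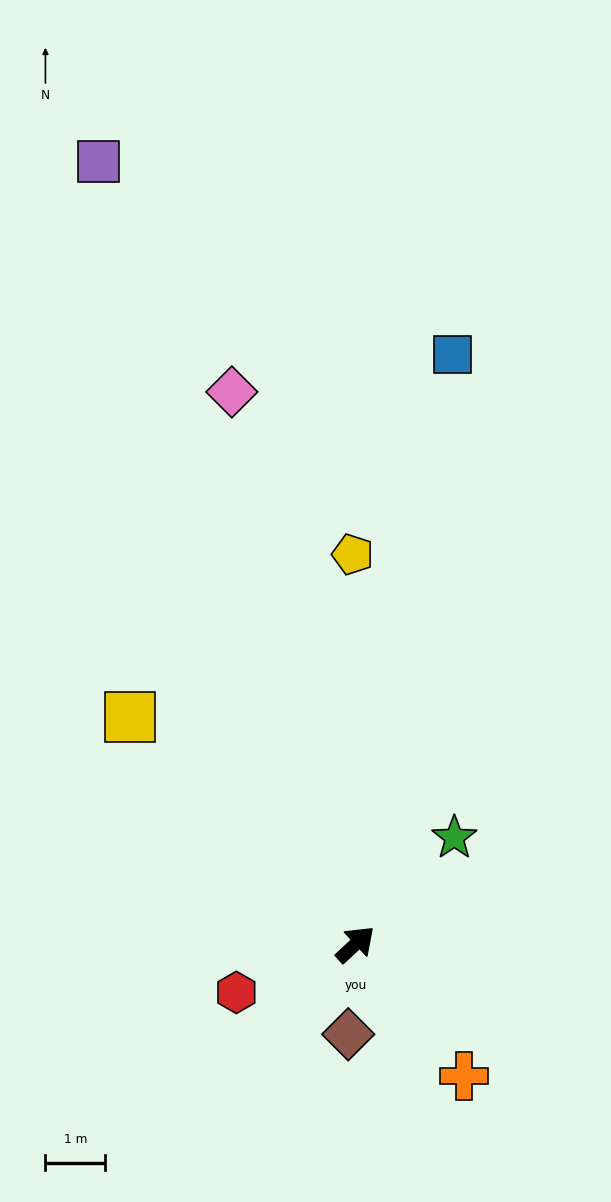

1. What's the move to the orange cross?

turn right 93°, forward 2.9 m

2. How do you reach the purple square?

turn left 65°, forward 13.8 m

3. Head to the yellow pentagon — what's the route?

turn left 48°, forward 6.5 m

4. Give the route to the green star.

turn left 4°, forward 2.4 m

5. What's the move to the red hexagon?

turn left 159°, forward 2.2 m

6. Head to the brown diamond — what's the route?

turn right 137°, forward 1.5 m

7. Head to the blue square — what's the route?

turn left 38°, forward 10.0 m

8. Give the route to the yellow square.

turn left 92°, forward 5.4 m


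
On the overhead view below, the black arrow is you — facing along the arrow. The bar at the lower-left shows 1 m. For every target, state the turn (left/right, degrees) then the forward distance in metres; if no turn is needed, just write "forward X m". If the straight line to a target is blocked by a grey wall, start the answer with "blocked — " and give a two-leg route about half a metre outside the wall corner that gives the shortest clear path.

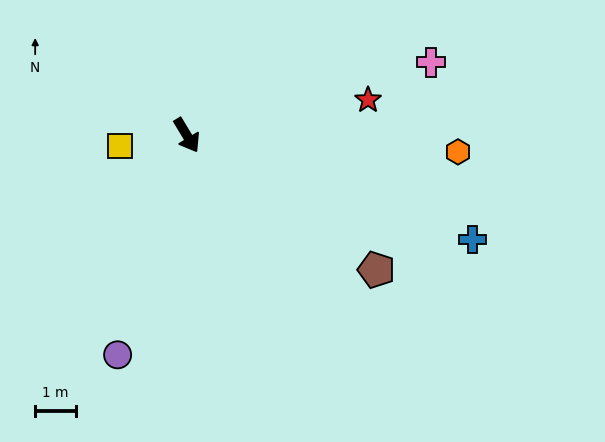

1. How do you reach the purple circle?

turn right 49°, forward 5.7 m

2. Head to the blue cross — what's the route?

turn left 39°, forward 7.5 m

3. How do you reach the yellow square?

turn right 112°, forward 1.7 m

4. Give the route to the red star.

turn left 70°, forward 4.6 m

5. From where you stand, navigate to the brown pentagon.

turn left 24°, forward 5.7 m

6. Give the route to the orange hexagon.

turn left 55°, forward 6.7 m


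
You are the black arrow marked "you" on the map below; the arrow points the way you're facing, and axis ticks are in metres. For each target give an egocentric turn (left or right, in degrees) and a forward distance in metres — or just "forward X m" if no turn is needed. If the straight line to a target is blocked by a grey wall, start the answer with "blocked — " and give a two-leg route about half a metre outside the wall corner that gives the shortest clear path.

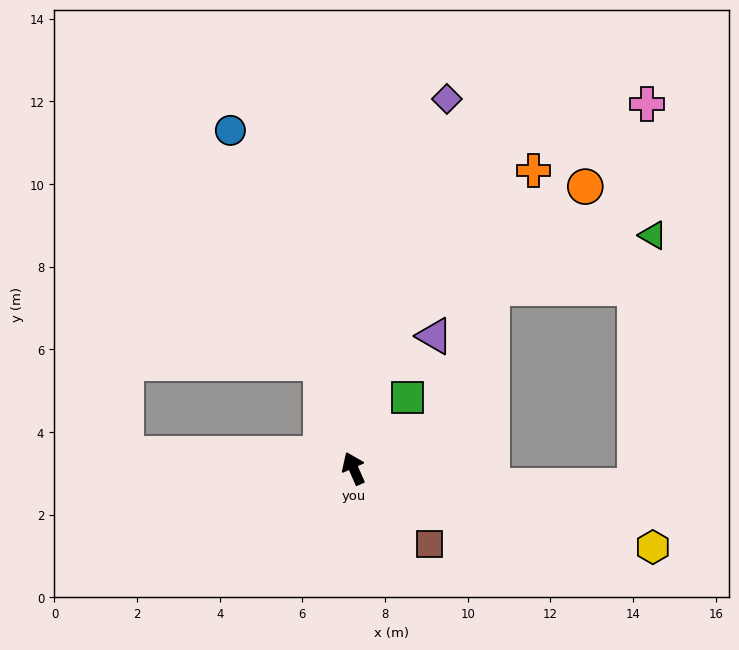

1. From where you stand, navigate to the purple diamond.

turn right 38°, forward 9.2 m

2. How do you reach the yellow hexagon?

turn right 129°, forward 7.5 m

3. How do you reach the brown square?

turn right 159°, forward 2.6 m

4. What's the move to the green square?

turn right 61°, forward 2.2 m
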